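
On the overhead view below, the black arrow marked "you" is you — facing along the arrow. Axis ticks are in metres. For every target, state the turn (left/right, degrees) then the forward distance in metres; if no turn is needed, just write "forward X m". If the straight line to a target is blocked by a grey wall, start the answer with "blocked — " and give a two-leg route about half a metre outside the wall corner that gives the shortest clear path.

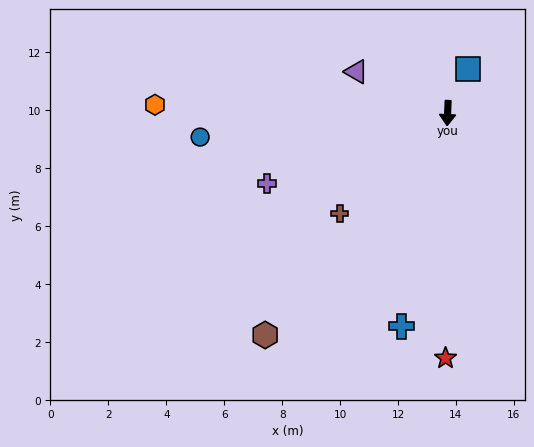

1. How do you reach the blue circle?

turn right 82°, forward 8.6 m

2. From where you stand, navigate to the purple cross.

turn right 66°, forward 6.7 m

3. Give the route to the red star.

forward 8.5 m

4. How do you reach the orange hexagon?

turn right 89°, forward 10.1 m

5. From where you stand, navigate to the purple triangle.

turn right 112°, forward 3.5 m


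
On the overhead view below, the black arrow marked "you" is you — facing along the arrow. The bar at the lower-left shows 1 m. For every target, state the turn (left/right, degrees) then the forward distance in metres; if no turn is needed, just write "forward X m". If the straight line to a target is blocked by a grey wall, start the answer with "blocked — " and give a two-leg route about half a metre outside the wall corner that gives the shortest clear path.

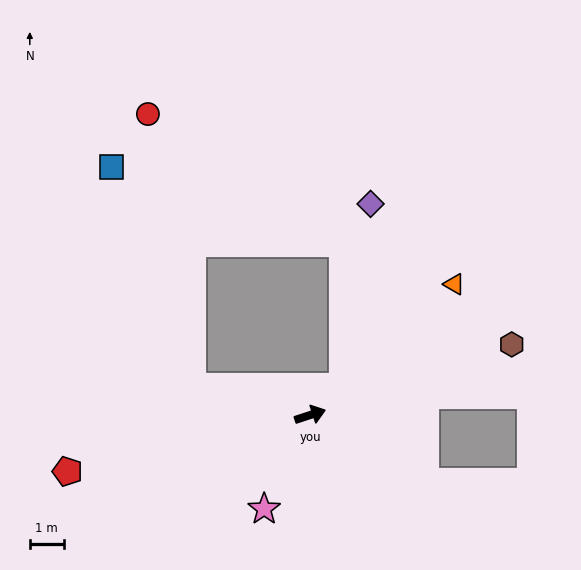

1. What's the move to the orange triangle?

turn left 24°, forward 5.7 m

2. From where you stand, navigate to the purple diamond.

blocked — turn left 23°, forward 1.3 m, then turn left 40°, forward 5.5 m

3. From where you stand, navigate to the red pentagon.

turn left 175°, forward 7.3 m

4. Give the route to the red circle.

blocked — turn left 148°, forward 3.6 m, then turn right 67°, forward 8.1 m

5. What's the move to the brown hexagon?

forward 6.3 m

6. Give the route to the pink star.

turn right 134°, forward 3.1 m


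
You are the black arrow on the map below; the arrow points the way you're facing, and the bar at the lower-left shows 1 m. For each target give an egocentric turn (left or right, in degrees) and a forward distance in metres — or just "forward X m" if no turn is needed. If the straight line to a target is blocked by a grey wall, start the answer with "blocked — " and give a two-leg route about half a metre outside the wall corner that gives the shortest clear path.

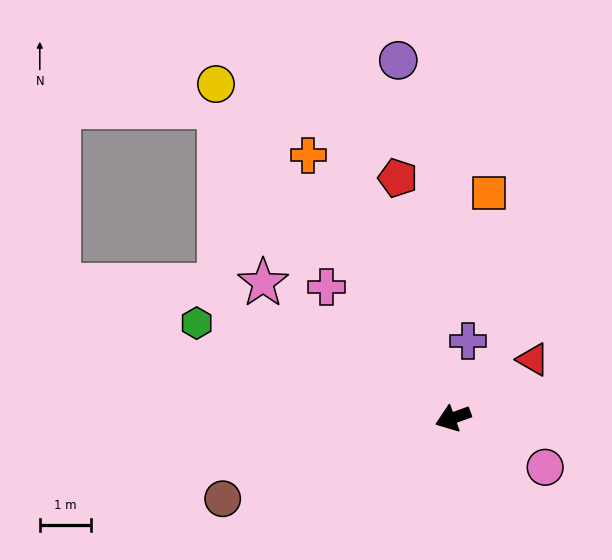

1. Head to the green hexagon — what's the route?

turn right 40°, forward 5.4 m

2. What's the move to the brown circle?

forward 4.8 m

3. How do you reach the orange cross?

turn right 81°, forward 5.9 m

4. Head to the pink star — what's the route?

turn right 55°, forward 4.6 m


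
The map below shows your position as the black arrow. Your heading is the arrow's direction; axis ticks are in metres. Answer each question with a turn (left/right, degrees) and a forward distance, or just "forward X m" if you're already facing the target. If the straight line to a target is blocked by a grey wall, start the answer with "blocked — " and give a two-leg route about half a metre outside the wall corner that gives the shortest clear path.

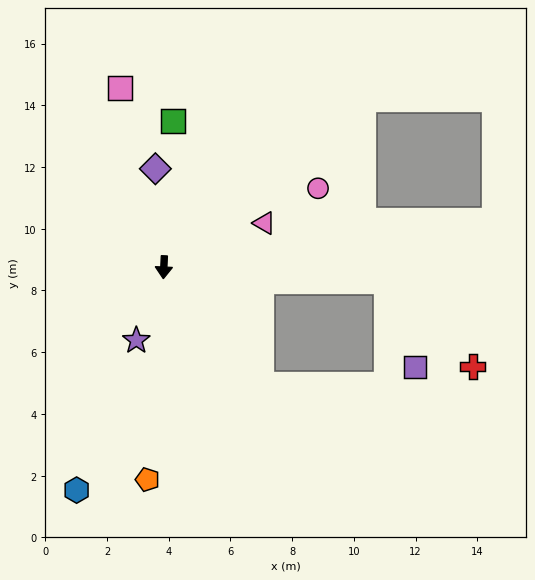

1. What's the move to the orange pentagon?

forward 6.9 m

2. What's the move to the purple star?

turn right 18°, forward 2.5 m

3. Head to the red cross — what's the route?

blocked — turn left 89°, forward 7.2 m, then turn right 41°, forward 3.9 m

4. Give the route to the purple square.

blocked — turn left 89°, forward 7.2 m, then turn right 68°, forward 3.0 m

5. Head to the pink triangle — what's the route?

turn left 116°, forward 3.6 m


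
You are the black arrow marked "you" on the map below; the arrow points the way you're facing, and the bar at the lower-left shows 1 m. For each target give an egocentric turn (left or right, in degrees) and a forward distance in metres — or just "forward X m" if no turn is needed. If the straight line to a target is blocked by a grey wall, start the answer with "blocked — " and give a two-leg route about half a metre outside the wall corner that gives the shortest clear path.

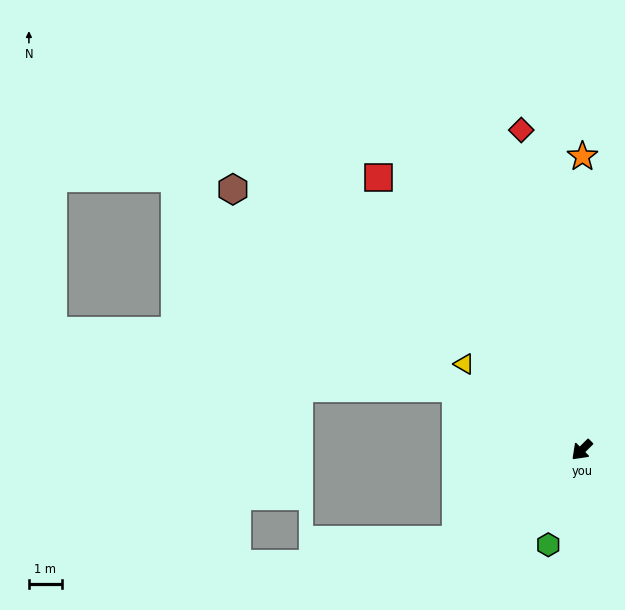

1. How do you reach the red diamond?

turn right 124°, forward 9.9 m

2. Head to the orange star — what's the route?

turn right 135°, forward 9.0 m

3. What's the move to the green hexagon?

turn left 26°, forward 3.1 m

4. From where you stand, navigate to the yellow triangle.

turn right 81°, forward 4.4 m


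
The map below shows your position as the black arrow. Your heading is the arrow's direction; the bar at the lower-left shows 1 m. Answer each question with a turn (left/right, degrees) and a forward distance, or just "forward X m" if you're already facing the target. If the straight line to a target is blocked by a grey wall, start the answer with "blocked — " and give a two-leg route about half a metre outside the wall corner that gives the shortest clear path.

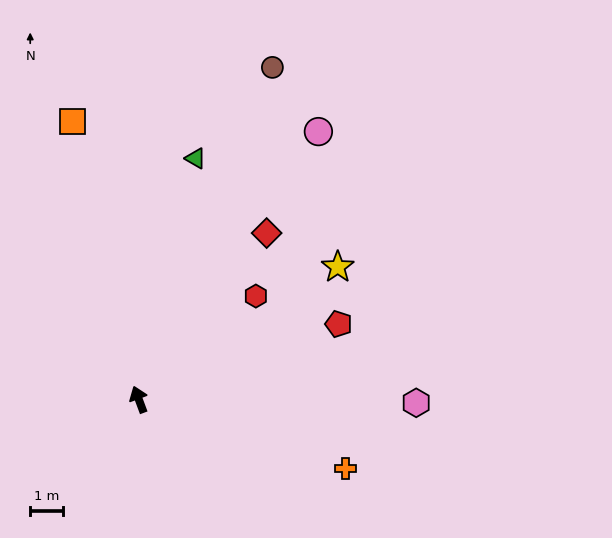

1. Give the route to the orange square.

turn right 7°, forward 8.7 m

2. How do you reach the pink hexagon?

turn right 111°, forward 8.4 m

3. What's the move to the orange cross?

turn right 129°, forward 6.6 m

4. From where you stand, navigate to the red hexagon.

turn right 69°, forward 4.7 m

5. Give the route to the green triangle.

turn right 34°, forward 7.5 m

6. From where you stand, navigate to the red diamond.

turn right 58°, forward 6.4 m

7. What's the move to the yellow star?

turn right 77°, forward 7.3 m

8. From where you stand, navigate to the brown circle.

turn right 42°, forward 10.9 m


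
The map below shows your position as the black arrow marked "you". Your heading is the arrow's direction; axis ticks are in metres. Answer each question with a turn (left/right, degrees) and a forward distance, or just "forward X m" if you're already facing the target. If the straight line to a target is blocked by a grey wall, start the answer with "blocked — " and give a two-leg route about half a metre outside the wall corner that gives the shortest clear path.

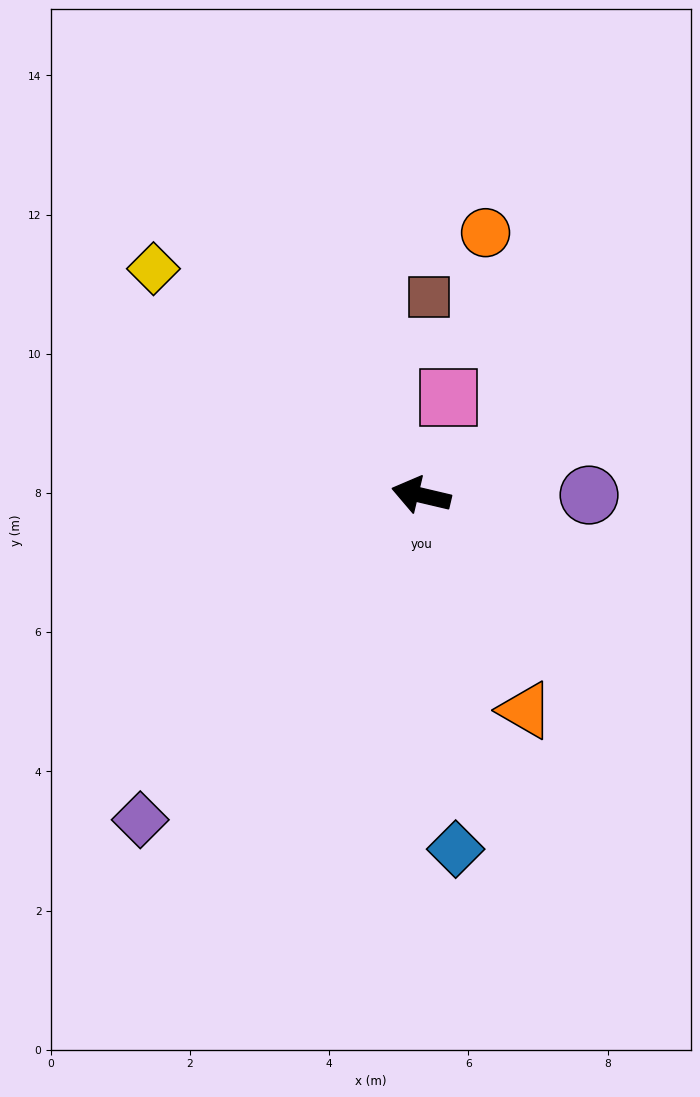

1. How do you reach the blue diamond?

turn left 109°, forward 5.1 m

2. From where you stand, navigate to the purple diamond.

turn left 62°, forward 6.2 m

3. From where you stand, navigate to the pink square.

turn right 93°, forward 1.5 m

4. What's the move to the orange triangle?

turn left 129°, forward 3.4 m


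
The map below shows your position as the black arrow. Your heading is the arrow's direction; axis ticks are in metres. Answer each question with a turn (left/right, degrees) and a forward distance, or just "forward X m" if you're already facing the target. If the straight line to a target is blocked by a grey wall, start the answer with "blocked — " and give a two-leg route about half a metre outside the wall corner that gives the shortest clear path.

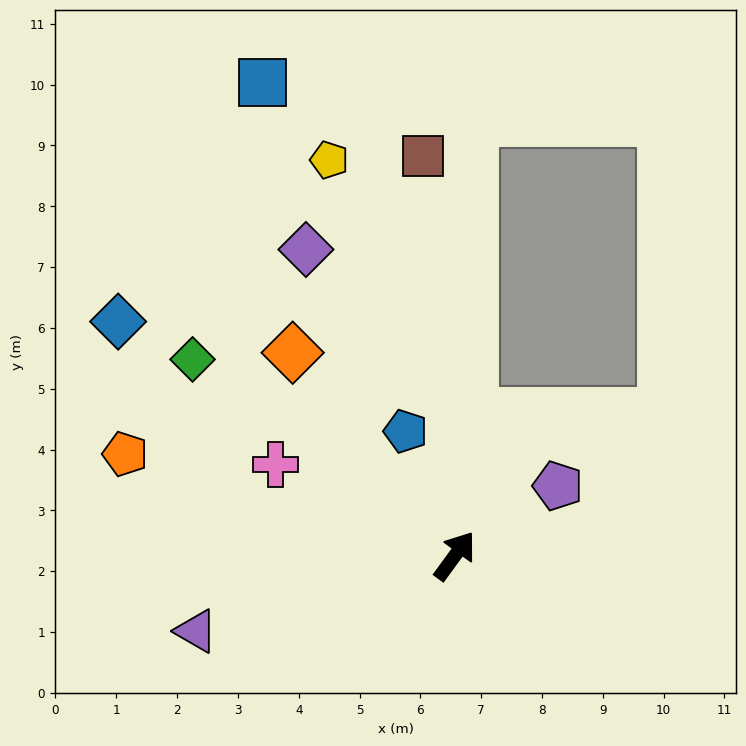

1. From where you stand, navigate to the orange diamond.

turn left 75°, forward 4.3 m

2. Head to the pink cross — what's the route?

turn left 99°, forward 3.3 m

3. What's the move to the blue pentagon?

turn left 58°, forward 2.2 m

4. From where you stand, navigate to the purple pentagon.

turn right 20°, forward 2.0 m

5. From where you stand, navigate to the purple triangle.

turn left 142°, forward 4.4 m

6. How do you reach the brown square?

turn left 41°, forward 6.6 m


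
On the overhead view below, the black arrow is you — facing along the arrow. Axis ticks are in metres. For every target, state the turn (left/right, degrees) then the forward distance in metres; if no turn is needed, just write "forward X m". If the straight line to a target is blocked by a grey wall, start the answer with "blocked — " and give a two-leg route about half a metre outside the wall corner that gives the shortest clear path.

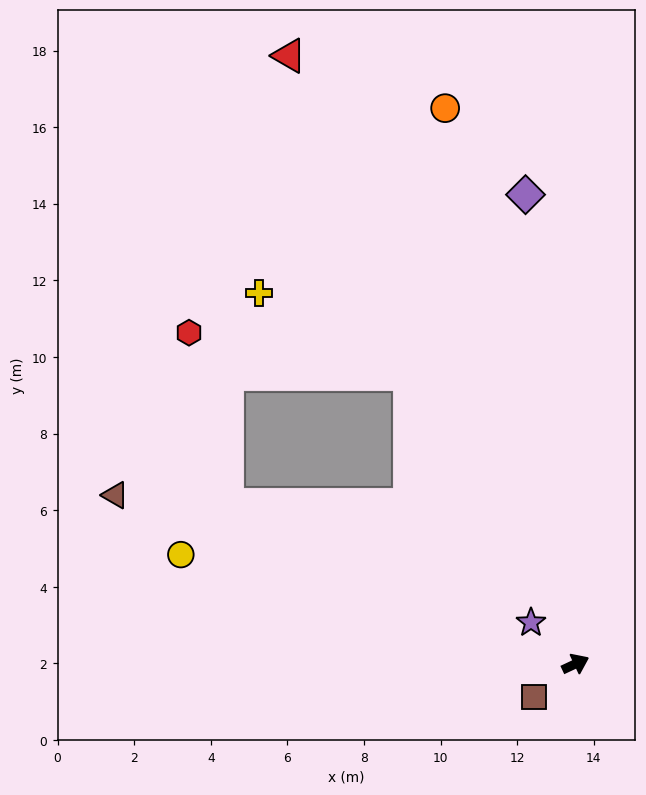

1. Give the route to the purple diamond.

turn left 71°, forward 12.3 m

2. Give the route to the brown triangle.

turn left 135°, forward 12.8 m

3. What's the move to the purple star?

turn left 112°, forward 1.6 m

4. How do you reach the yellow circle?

turn left 139°, forward 10.7 m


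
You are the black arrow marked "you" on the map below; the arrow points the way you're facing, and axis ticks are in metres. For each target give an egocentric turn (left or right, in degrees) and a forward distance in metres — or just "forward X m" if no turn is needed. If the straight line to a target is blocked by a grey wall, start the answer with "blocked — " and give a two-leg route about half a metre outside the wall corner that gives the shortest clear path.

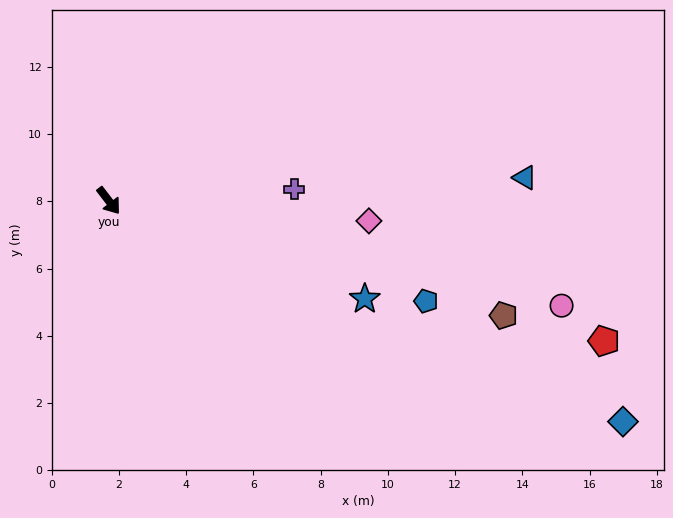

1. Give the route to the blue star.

turn left 32°, forward 8.2 m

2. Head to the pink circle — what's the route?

turn left 39°, forward 13.8 m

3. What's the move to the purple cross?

turn left 56°, forward 5.5 m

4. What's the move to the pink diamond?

turn left 48°, forward 7.8 m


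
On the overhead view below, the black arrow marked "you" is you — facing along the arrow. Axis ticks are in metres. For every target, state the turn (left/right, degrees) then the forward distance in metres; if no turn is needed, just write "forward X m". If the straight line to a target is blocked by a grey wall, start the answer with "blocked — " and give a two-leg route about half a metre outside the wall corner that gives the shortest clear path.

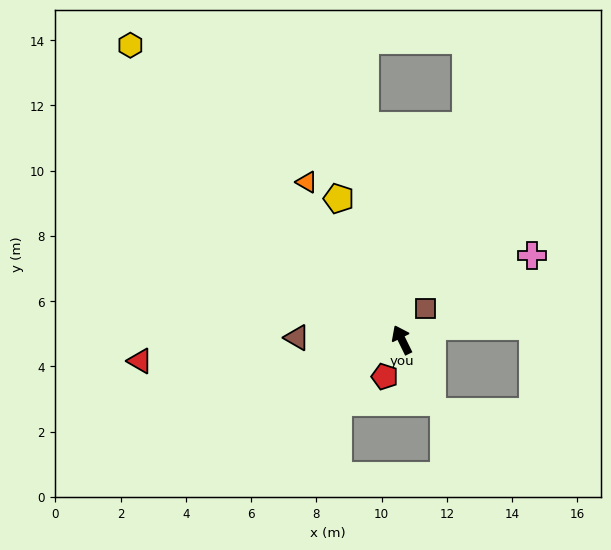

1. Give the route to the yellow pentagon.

turn right 2°, forward 4.7 m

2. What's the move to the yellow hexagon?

turn left 16°, forward 12.3 m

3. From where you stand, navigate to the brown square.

turn right 63°, forward 1.2 m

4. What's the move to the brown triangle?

turn left 63°, forward 3.2 m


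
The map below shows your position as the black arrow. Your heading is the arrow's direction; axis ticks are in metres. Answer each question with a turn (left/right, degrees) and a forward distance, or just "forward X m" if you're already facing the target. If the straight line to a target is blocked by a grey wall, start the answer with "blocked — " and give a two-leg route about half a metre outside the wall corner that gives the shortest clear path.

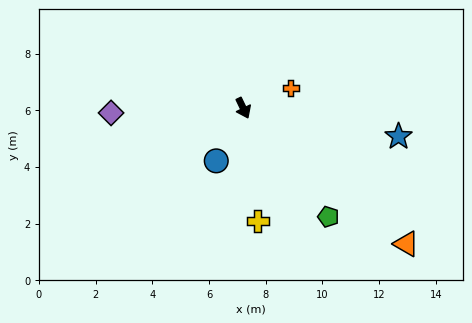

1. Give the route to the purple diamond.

turn right 114°, forward 4.7 m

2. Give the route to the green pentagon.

turn left 12°, forward 4.9 m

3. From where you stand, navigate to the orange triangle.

turn left 25°, forward 7.5 m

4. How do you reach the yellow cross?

turn right 18°, forward 4.0 m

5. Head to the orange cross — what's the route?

turn left 87°, forward 1.8 m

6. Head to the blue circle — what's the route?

turn right 53°, forward 2.1 m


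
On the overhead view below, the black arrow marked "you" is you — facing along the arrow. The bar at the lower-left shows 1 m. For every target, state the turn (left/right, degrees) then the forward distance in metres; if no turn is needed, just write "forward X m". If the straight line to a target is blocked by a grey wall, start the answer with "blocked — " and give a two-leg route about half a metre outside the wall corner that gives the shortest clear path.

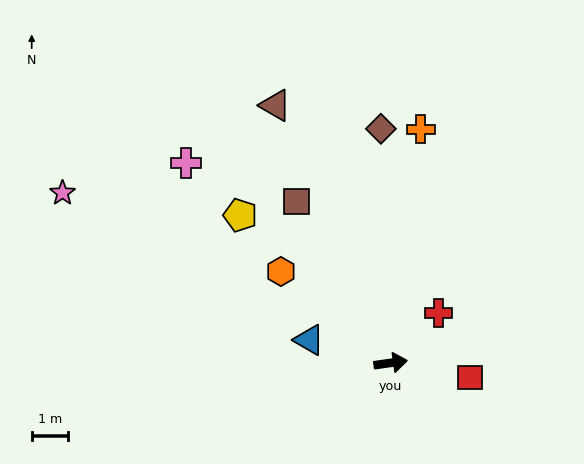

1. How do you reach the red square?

turn right 18°, forward 2.2 m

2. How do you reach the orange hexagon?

turn left 132°, forward 4.0 m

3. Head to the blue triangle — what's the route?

turn left 156°, forward 2.4 m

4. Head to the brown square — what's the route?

turn left 112°, forward 5.2 m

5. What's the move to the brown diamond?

turn left 84°, forward 6.5 m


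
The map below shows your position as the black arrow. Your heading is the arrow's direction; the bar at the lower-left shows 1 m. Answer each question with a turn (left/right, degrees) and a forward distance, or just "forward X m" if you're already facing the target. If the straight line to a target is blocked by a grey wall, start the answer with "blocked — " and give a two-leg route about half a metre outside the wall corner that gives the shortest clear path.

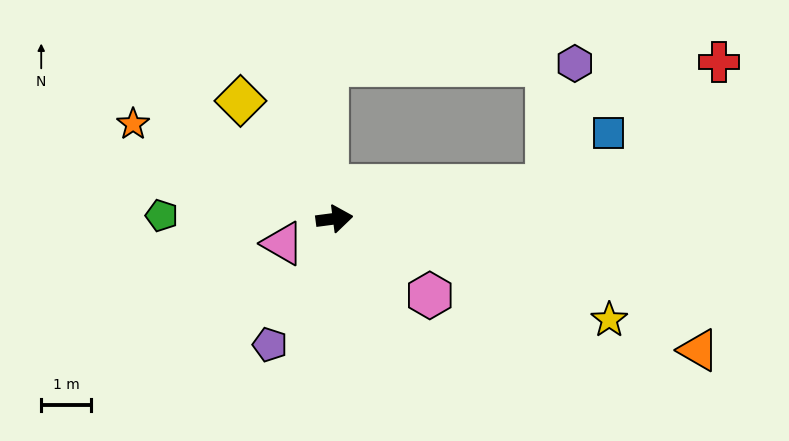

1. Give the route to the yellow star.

turn right 28°, forward 5.8 m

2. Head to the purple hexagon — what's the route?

blocked — forward 4.3 m, then turn left 70°, forward 2.5 m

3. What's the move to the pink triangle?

turn right 162°, forward 1.1 m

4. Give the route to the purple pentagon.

turn right 125°, forward 2.8 m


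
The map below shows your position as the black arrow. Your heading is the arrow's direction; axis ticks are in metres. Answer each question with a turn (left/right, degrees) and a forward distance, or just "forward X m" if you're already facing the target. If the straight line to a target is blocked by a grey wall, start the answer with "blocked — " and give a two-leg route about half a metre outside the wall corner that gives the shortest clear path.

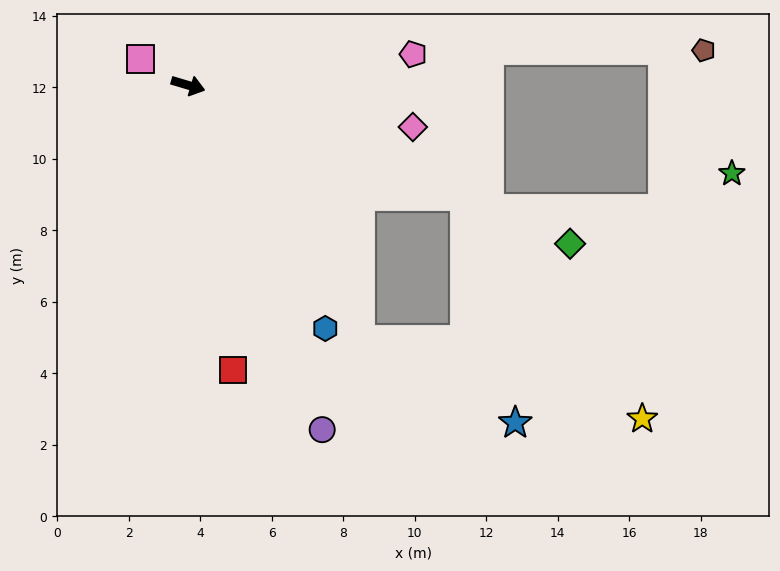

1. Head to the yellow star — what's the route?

blocked — turn right 5°, forward 8.3 m, then turn right 30°, forward 8.0 m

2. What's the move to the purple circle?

turn right 52°, forward 10.3 m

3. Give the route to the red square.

turn right 64°, forward 8.1 m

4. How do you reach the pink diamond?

turn left 6°, forward 6.4 m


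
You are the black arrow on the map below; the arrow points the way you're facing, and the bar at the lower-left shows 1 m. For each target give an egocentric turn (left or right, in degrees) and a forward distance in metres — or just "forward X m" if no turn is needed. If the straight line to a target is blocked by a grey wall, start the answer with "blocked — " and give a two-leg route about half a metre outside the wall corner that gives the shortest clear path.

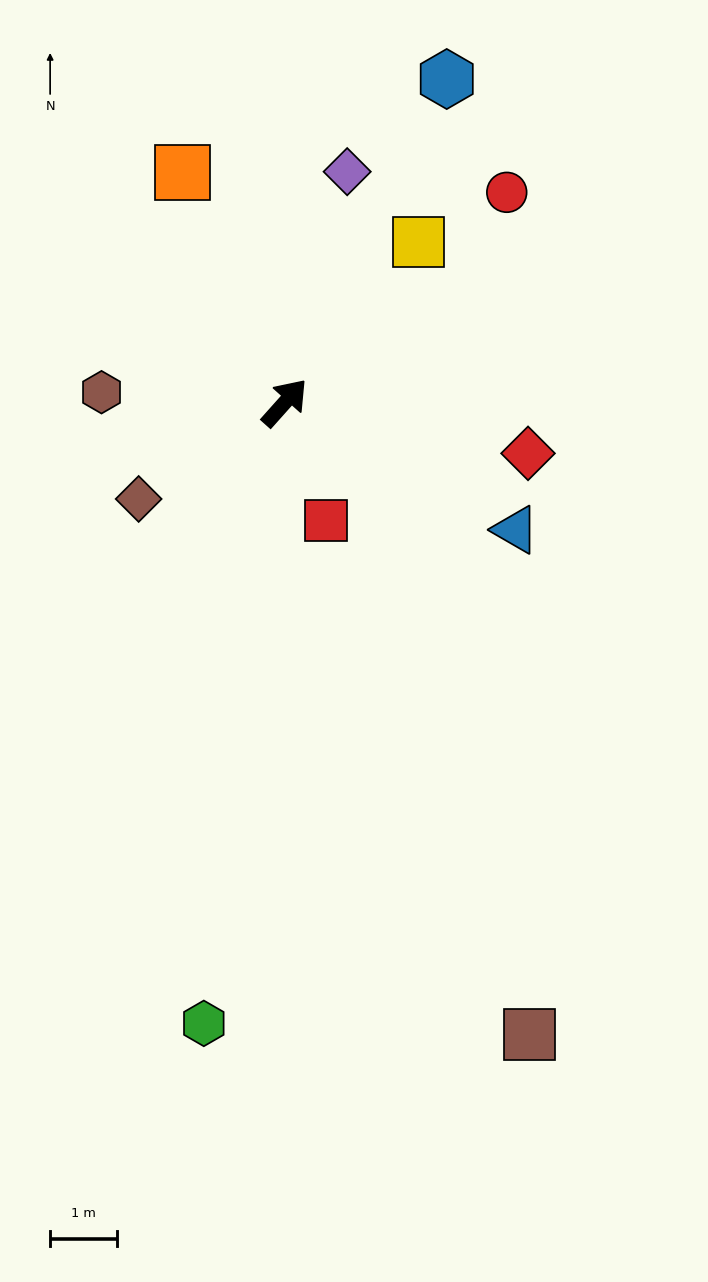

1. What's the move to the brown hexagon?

turn left 129°, forward 2.8 m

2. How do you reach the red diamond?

turn right 60°, forward 3.7 m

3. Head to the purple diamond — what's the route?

turn left 27°, forward 3.6 m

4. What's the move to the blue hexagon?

turn left 15°, forward 5.5 m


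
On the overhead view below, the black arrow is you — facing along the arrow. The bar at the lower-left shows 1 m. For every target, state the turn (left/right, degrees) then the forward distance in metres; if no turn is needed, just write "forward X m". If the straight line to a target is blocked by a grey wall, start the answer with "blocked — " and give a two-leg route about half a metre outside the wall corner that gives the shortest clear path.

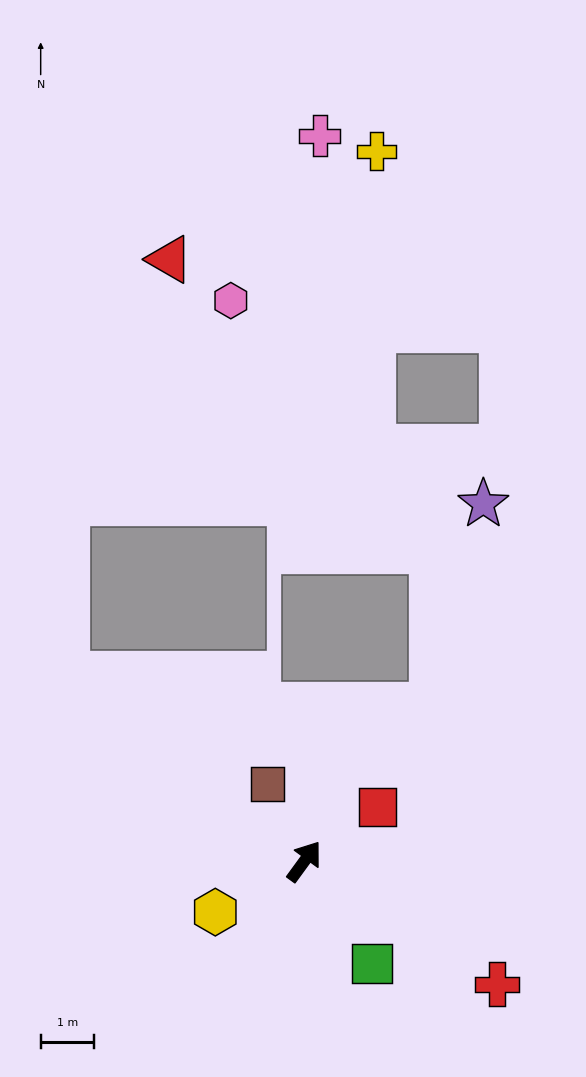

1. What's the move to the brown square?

turn left 62°, forward 1.6 m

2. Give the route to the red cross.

turn right 86°, forward 4.3 m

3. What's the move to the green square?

turn right 110°, forward 2.3 m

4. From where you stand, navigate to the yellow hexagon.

turn left 156°, forward 1.9 m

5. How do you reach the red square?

turn right 17°, forward 1.7 m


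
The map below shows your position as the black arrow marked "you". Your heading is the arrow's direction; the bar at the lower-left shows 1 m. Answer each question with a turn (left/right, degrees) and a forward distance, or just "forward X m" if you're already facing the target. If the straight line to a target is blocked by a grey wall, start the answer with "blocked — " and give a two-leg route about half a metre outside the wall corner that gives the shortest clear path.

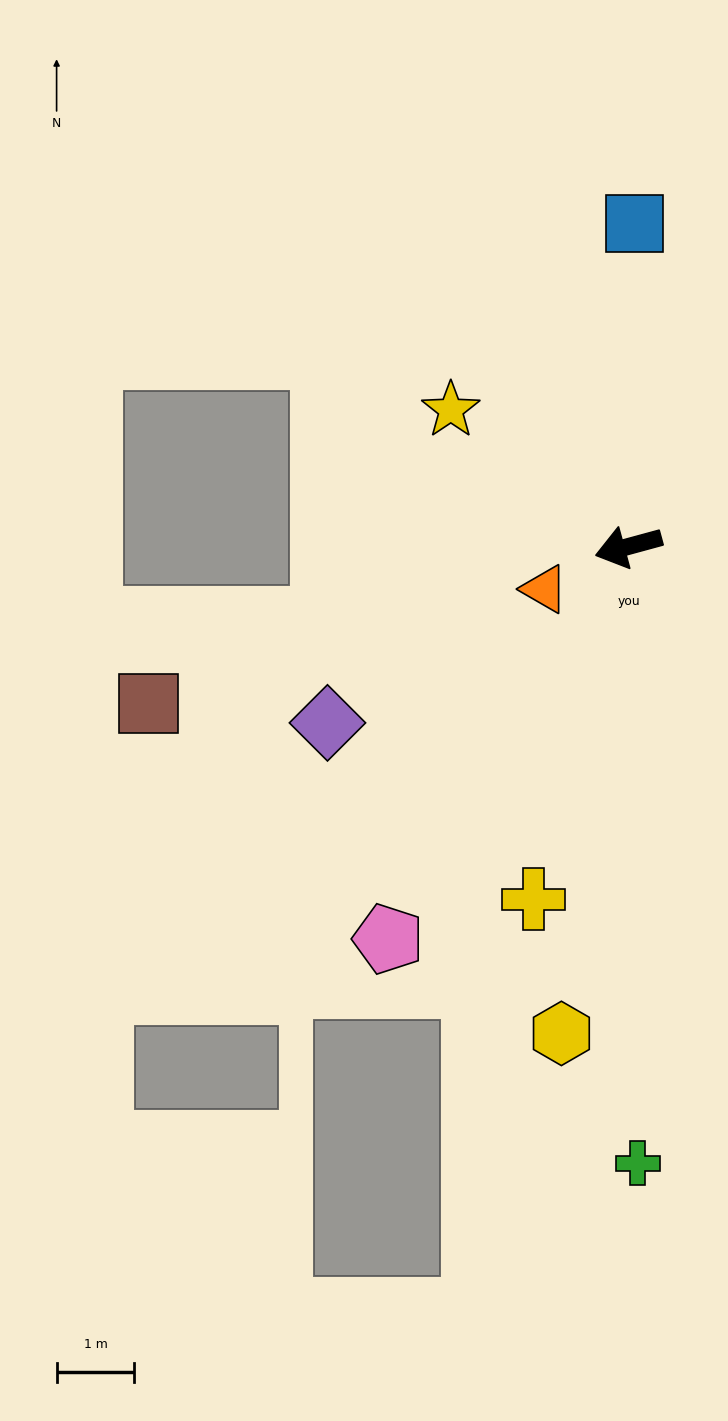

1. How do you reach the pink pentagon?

turn left 43°, forward 5.9 m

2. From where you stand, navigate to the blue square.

turn right 106°, forward 4.2 m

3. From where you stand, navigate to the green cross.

turn left 76°, forward 7.9 m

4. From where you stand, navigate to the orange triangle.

turn left 12°, forward 1.2 m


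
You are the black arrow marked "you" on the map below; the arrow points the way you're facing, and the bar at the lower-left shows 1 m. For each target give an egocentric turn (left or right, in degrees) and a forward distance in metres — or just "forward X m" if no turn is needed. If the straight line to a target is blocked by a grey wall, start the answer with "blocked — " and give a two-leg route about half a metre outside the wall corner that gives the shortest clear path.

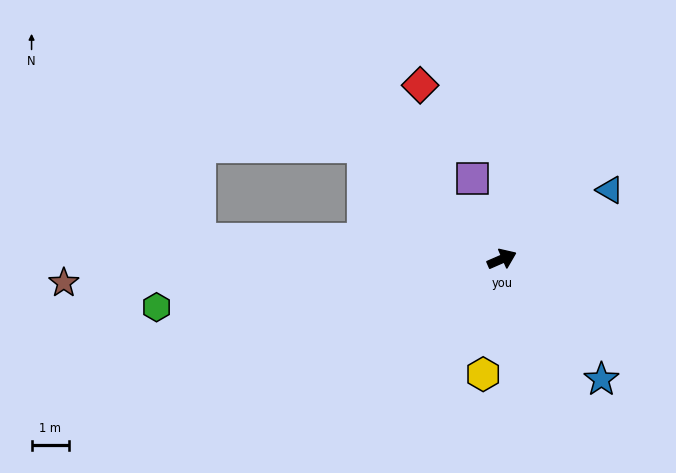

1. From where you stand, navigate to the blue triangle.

turn left 9°, forward 3.4 m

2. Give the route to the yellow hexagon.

turn right 123°, forward 3.1 m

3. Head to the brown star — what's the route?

turn left 160°, forward 11.8 m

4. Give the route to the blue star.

turn right 74°, forward 4.2 m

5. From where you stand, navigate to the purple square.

turn left 87°, forward 2.3 m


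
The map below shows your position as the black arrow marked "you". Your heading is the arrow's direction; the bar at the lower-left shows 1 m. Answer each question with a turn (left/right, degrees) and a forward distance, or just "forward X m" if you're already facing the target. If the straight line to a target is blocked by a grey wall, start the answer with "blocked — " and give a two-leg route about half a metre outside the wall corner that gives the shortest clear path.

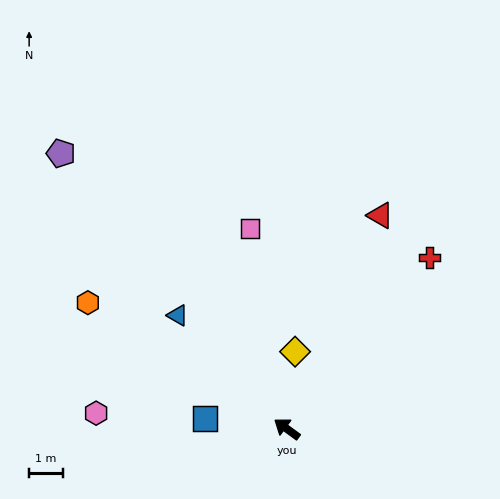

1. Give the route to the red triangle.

turn right 77°, forward 6.9 m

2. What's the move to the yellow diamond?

turn right 60°, forward 2.3 m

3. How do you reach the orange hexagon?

turn left 4°, forward 7.0 m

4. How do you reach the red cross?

turn right 94°, forward 6.6 m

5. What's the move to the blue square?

turn left 29°, forward 2.4 m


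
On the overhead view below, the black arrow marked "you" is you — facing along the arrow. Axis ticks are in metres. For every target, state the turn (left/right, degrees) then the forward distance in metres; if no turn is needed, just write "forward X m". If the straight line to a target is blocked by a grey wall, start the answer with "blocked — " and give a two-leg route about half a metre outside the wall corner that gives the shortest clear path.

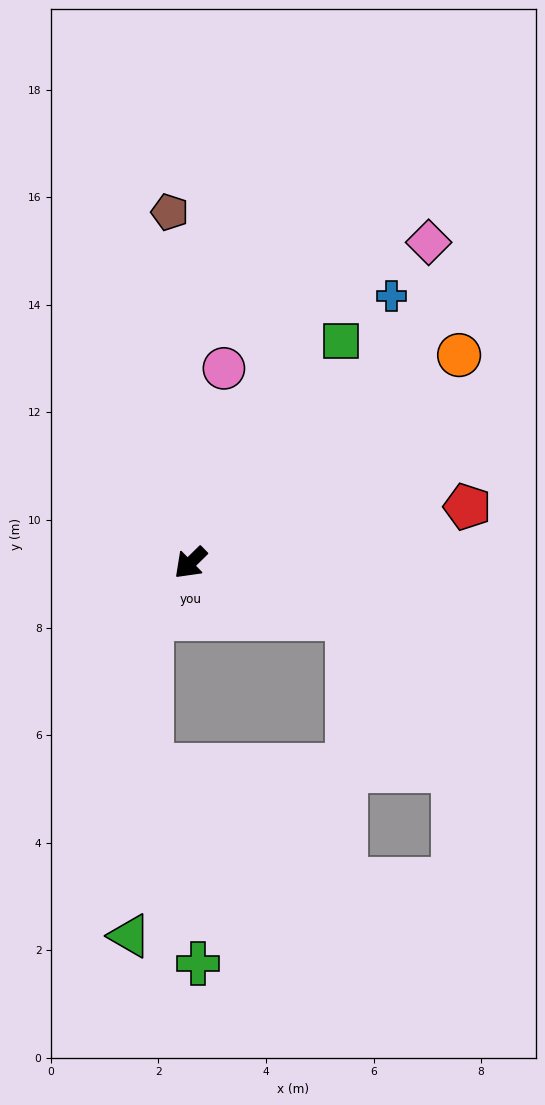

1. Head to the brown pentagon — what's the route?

turn right 131°, forward 6.5 m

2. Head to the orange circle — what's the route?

turn left 173°, forward 6.3 m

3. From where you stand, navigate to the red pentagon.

turn left 147°, forward 5.3 m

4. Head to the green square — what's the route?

turn right 169°, forward 5.0 m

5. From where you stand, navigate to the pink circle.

turn right 144°, forward 3.7 m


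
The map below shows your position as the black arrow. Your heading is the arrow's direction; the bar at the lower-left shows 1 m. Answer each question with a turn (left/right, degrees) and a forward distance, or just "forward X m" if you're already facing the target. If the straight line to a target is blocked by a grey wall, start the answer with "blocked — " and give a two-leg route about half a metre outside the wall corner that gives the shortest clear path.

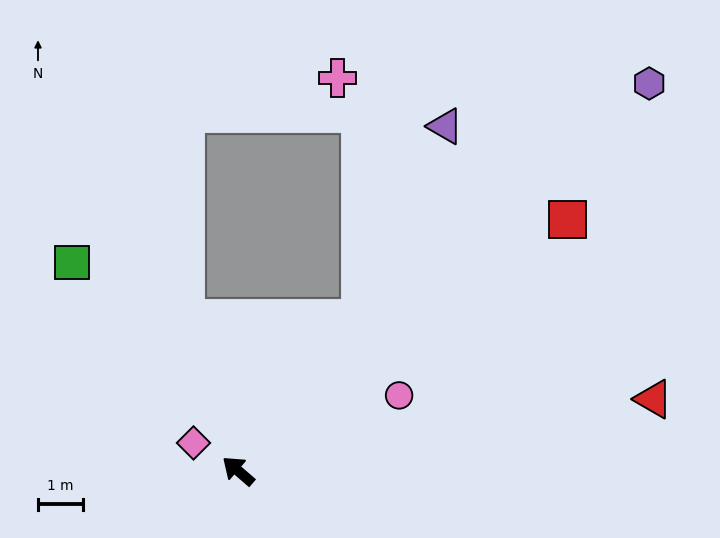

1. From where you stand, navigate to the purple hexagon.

turn right 96°, forward 12.6 m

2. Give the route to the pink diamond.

turn left 9°, forward 1.2 m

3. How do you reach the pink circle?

turn right 114°, forward 4.0 m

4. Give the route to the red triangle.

turn right 129°, forward 9.4 m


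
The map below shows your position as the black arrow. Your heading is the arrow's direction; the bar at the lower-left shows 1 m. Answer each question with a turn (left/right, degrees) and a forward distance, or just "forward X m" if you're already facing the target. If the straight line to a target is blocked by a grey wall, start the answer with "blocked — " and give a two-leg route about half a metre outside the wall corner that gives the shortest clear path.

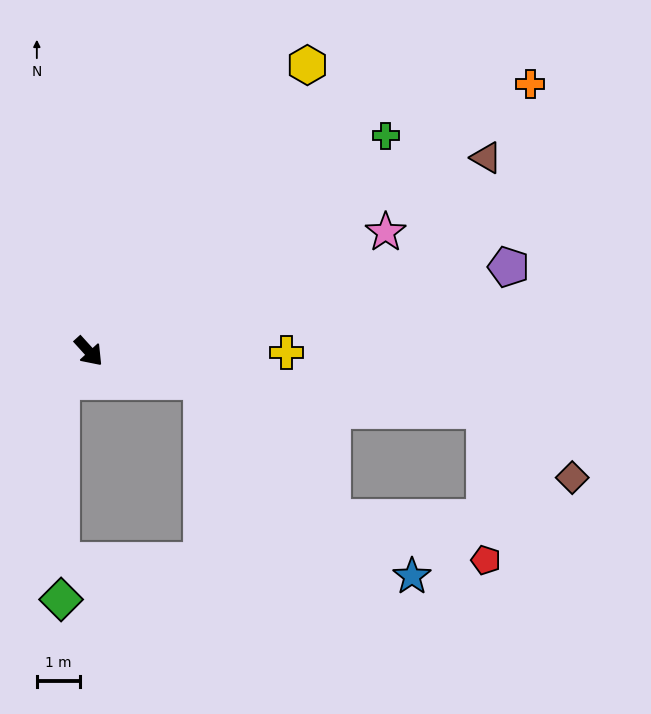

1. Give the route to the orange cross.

turn left 79°, forward 12.0 m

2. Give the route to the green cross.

turn left 84°, forward 8.5 m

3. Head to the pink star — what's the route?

turn left 70°, forward 7.4 m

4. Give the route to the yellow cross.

turn left 47°, forward 4.6 m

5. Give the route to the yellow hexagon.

turn left 100°, forward 8.4 m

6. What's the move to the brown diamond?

blocked — turn left 39°, forward 9.3 m, then turn right 29°, forward 2.6 m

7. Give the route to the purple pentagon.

turn left 59°, forward 10.0 m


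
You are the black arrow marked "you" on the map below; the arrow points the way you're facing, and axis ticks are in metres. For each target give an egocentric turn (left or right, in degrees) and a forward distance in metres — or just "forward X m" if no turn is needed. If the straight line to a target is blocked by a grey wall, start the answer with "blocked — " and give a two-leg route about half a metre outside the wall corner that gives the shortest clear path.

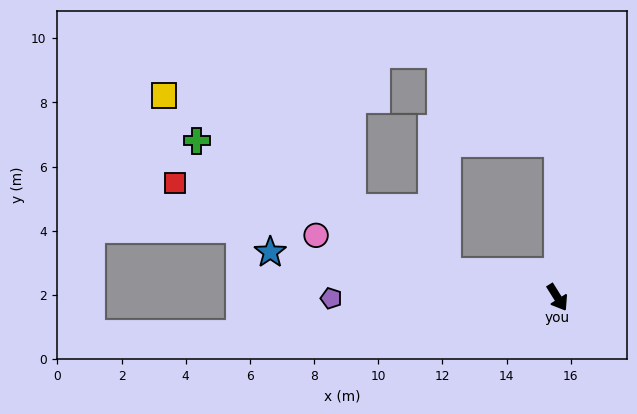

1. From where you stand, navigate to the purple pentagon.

turn right 122°, forward 7.0 m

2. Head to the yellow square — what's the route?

blocked — turn right 136°, forward 3.5 m, then turn right 18°, forward 10.4 m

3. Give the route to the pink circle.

turn right 136°, forward 7.8 m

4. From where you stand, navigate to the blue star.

turn right 131°, forward 9.1 m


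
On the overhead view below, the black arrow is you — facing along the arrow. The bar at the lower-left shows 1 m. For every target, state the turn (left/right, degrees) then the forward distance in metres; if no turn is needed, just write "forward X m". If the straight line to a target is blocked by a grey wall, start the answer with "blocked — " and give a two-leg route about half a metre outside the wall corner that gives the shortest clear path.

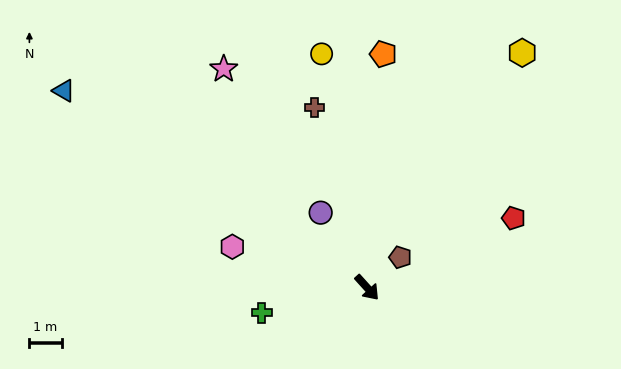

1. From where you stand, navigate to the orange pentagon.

turn left 134°, forward 7.3 m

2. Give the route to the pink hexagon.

turn right 149°, forward 4.4 m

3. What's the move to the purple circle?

turn left 170°, forward 2.7 m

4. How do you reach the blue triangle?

turn right 165°, forward 11.2 m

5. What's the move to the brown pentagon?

turn left 90°, forward 1.4 m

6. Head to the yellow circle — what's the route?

turn left 149°, forward 7.4 m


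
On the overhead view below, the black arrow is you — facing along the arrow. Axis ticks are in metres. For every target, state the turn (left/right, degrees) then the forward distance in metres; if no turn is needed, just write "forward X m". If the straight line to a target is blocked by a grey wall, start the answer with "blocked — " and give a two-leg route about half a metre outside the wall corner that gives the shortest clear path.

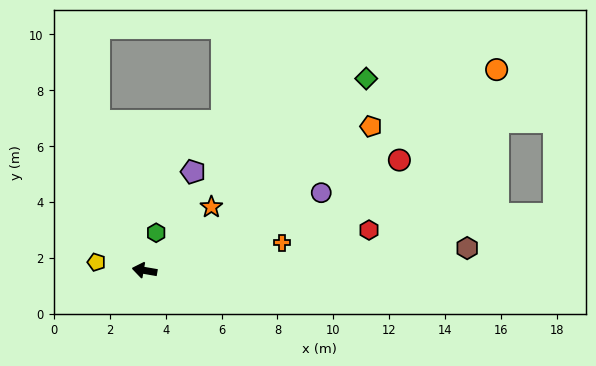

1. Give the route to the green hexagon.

turn right 97°, forward 1.4 m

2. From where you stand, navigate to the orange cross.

turn right 159°, forward 5.0 m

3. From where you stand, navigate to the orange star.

turn right 127°, forward 3.3 m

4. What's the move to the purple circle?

turn right 146°, forward 6.9 m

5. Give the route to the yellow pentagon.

forward 1.7 m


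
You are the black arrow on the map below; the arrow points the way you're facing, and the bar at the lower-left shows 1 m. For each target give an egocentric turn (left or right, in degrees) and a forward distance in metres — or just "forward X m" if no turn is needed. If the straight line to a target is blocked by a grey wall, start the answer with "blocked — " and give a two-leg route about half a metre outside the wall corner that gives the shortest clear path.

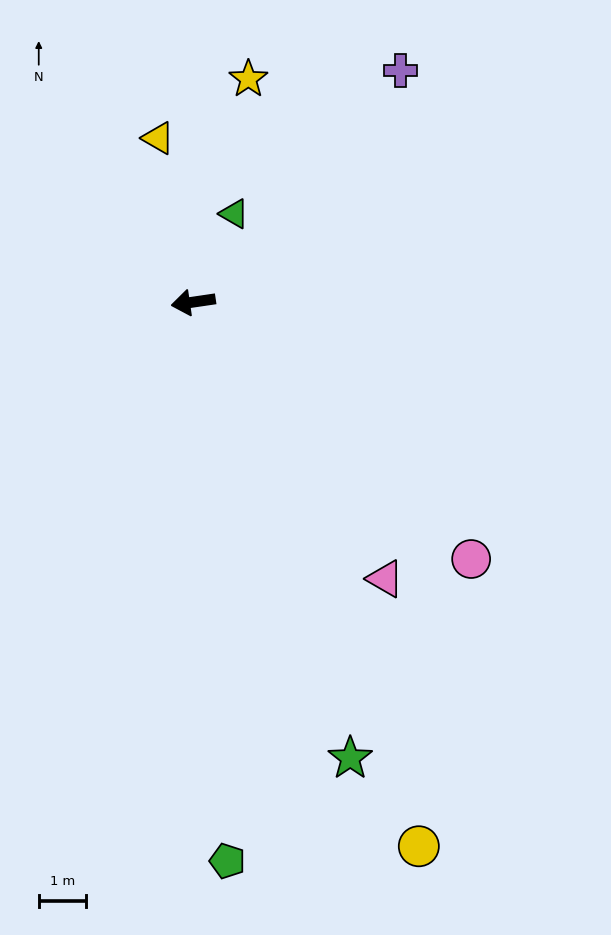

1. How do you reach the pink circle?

turn left 129°, forward 8.0 m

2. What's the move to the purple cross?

turn right 140°, forward 6.6 m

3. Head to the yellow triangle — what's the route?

turn right 86°, forward 3.6 m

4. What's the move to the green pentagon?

turn left 85°, forward 11.9 m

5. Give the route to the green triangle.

turn right 123°, forward 2.1 m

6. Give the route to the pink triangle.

turn left 116°, forward 7.1 m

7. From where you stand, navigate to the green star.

turn left 101°, forward 10.2 m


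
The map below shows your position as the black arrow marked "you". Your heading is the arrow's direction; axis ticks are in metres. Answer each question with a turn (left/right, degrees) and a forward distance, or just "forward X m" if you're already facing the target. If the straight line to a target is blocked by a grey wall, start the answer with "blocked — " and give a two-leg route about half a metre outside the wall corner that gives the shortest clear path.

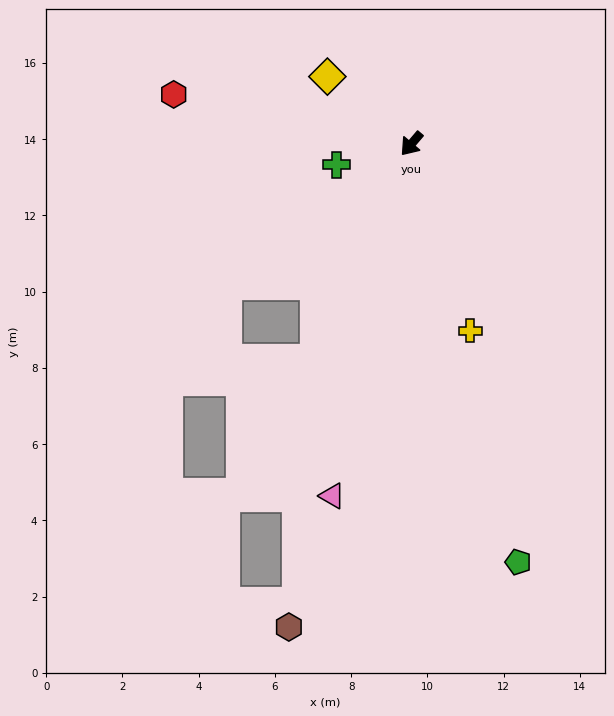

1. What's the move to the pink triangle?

turn left 28°, forward 9.5 m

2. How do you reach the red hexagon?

turn right 61°, forward 6.4 m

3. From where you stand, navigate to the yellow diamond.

turn right 88°, forward 2.8 m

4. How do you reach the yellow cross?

turn left 58°, forward 5.1 m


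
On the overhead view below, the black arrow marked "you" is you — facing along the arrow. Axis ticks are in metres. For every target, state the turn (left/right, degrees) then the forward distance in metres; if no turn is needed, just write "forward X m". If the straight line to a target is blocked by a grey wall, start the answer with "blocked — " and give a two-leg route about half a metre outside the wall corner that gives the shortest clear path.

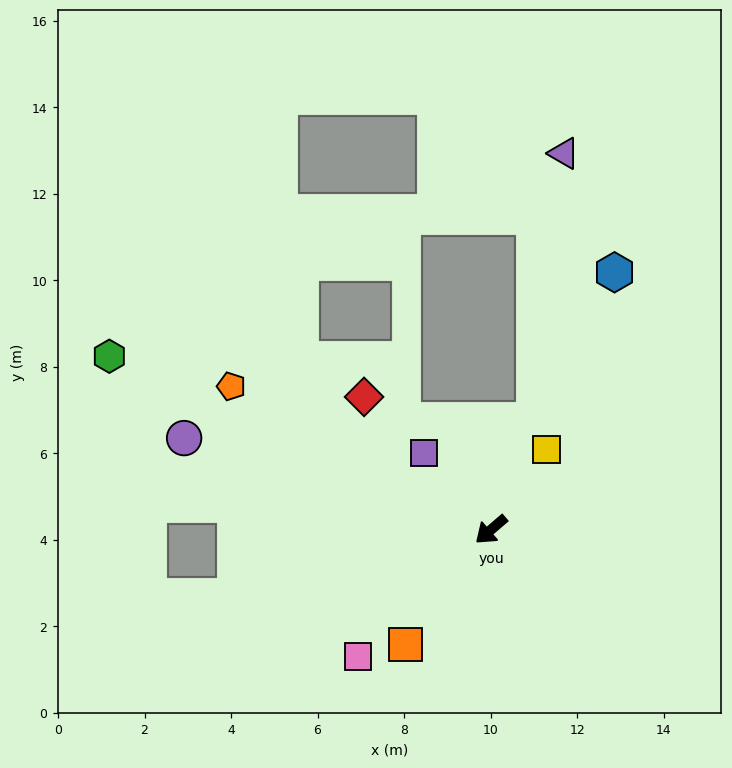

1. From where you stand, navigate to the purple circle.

turn right 57°, forward 7.4 m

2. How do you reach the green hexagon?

turn right 65°, forward 9.7 m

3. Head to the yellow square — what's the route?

turn right 165°, forward 2.2 m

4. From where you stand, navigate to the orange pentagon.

turn right 70°, forward 6.9 m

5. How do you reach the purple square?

turn right 90°, forward 2.4 m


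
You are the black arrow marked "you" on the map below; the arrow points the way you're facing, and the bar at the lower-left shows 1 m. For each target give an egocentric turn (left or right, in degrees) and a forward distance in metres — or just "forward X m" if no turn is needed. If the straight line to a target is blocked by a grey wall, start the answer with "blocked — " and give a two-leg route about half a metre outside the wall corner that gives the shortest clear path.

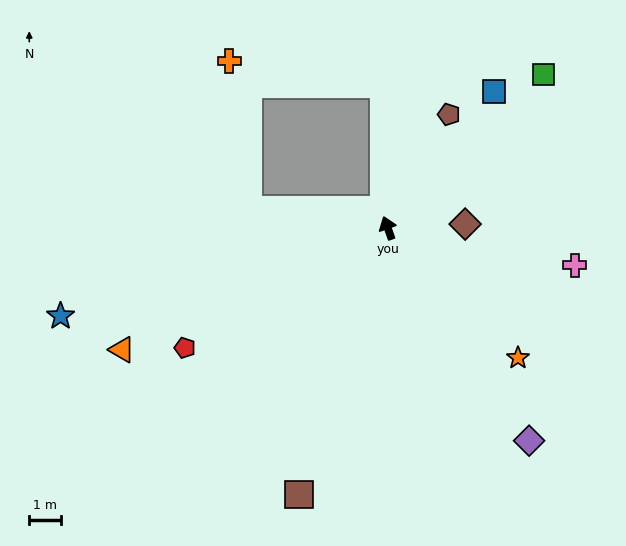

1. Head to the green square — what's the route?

turn right 65°, forward 6.8 m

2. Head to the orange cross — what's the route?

blocked — turn left 63°, forward 4.4 m, then turn right 75°, forward 4.7 m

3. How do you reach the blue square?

turn right 58°, forward 5.4 m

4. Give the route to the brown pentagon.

turn right 48°, forward 4.0 m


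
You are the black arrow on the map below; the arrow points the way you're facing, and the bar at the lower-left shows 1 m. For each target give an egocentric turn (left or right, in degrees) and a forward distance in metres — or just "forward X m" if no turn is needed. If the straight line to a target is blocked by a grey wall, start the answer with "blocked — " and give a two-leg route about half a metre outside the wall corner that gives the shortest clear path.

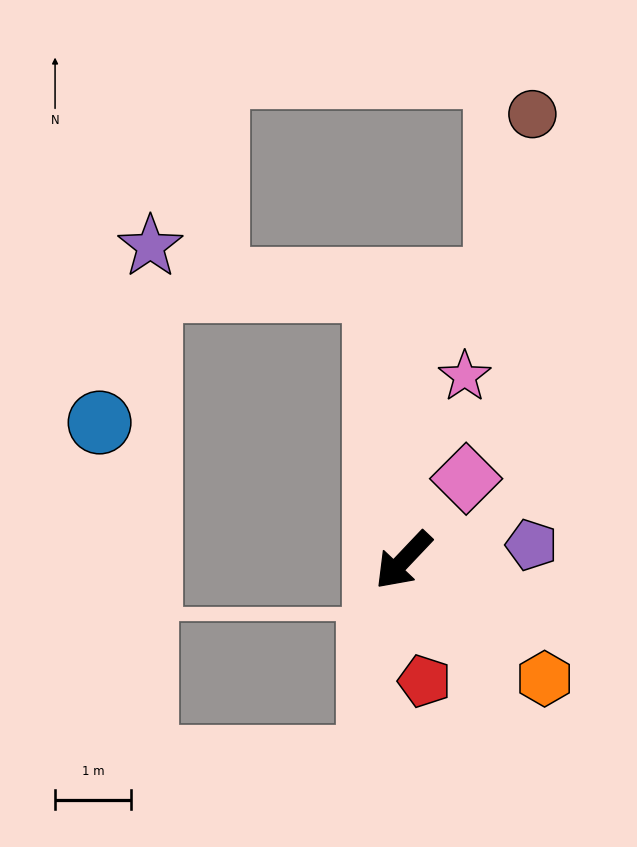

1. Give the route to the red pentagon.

turn left 53°, forward 1.6 m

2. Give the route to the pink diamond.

turn right 174°, forward 1.3 m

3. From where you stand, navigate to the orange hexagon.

turn left 93°, forward 2.4 m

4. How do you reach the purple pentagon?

turn left 140°, forward 1.7 m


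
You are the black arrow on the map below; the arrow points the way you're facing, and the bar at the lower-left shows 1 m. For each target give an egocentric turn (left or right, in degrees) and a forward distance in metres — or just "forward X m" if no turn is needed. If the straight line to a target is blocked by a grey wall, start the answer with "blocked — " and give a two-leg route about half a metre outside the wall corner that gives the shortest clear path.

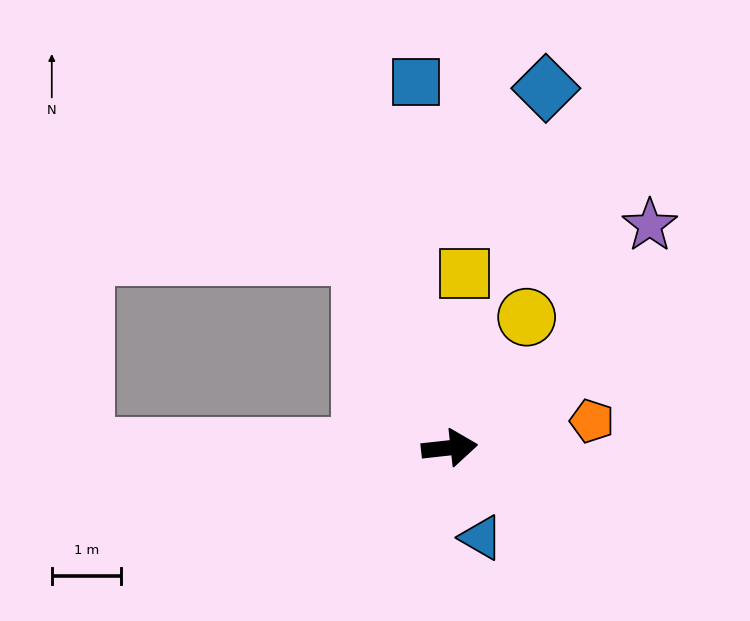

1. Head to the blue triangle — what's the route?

turn right 77°, forward 1.4 m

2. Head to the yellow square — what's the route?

turn left 79°, forward 2.5 m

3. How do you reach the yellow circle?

turn left 53°, forward 2.2 m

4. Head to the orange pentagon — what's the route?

turn left 4°, forward 2.1 m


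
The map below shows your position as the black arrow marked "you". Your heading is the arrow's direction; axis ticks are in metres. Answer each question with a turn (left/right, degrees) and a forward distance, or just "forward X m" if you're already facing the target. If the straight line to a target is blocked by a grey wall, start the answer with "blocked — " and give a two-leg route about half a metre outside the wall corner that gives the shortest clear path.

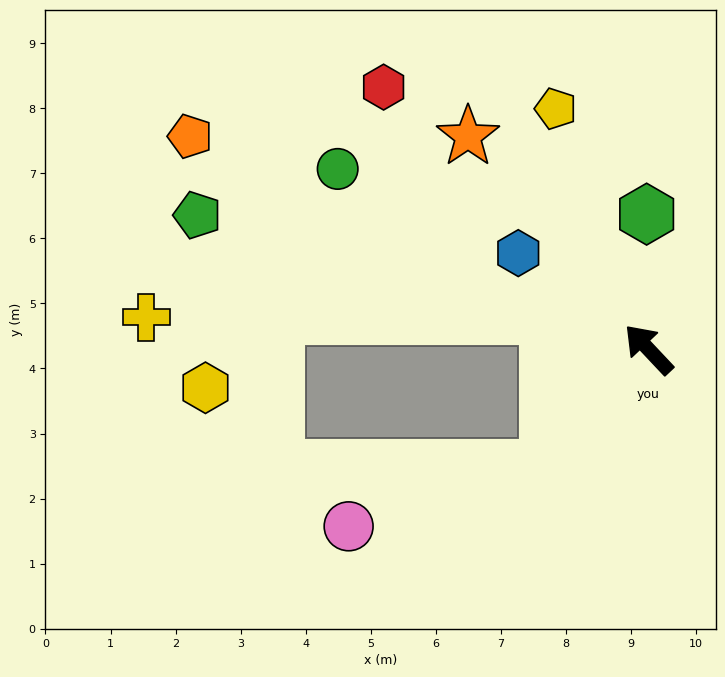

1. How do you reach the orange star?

turn right 3°, forward 4.3 m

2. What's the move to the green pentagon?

turn left 30°, forward 7.2 m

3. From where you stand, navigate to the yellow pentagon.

turn right 22°, forward 4.0 m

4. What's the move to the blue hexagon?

turn left 10°, forward 2.5 m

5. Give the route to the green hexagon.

turn right 42°, forward 2.1 m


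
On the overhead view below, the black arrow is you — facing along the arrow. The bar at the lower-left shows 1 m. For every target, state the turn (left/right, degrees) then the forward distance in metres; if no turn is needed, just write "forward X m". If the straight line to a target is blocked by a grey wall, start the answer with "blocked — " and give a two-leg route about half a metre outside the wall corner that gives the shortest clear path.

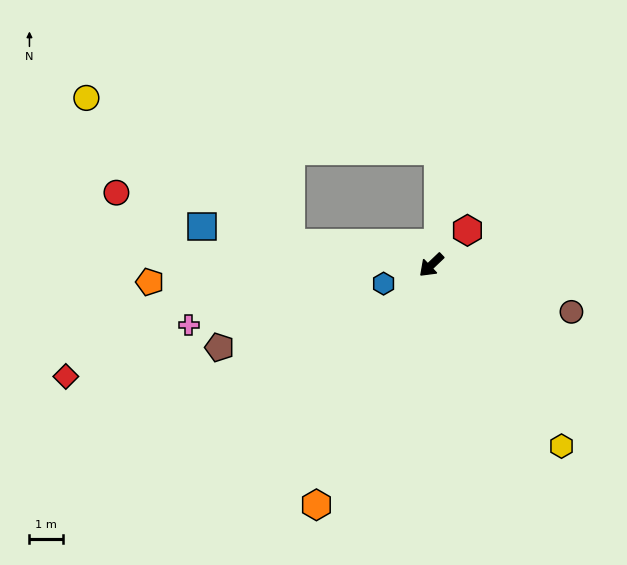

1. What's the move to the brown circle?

turn left 118°, forward 4.4 m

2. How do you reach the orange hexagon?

turn left 21°, forward 7.8 m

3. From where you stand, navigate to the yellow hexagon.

turn left 82°, forward 6.6 m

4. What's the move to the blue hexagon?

turn right 22°, forward 1.5 m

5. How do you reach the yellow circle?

blocked — turn right 52°, forward 4.2 m, then turn right 27°, forward 7.4 m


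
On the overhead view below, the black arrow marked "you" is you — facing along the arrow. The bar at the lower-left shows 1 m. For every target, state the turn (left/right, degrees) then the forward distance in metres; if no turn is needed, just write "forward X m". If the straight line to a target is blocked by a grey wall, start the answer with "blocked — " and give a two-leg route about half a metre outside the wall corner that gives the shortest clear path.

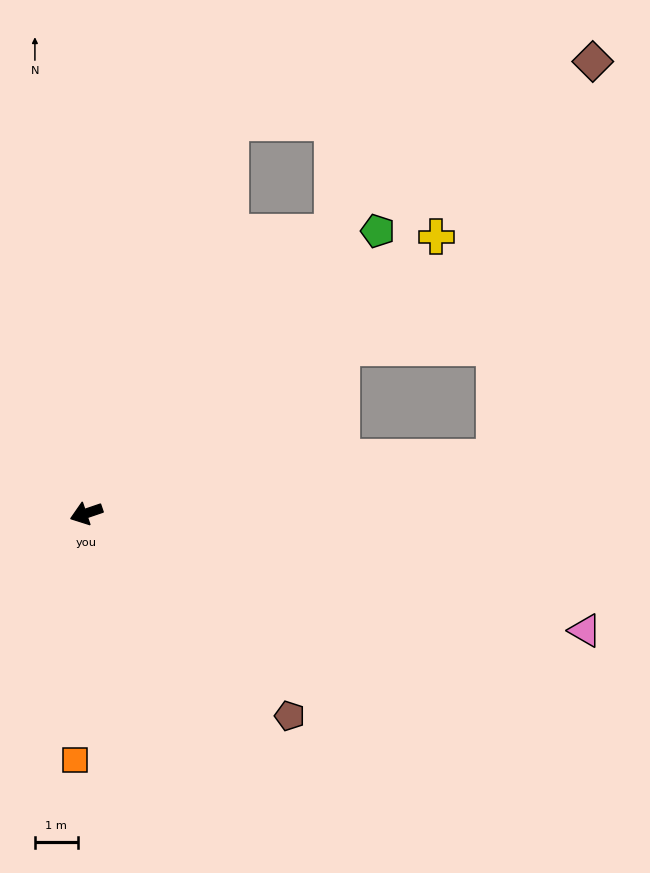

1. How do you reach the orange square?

turn left 69°, forward 5.8 m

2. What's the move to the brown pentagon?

turn left 116°, forward 6.7 m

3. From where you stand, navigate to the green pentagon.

turn right 155°, forward 9.4 m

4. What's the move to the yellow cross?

turn right 160°, forward 10.4 m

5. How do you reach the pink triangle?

turn left 148°, forward 11.9 m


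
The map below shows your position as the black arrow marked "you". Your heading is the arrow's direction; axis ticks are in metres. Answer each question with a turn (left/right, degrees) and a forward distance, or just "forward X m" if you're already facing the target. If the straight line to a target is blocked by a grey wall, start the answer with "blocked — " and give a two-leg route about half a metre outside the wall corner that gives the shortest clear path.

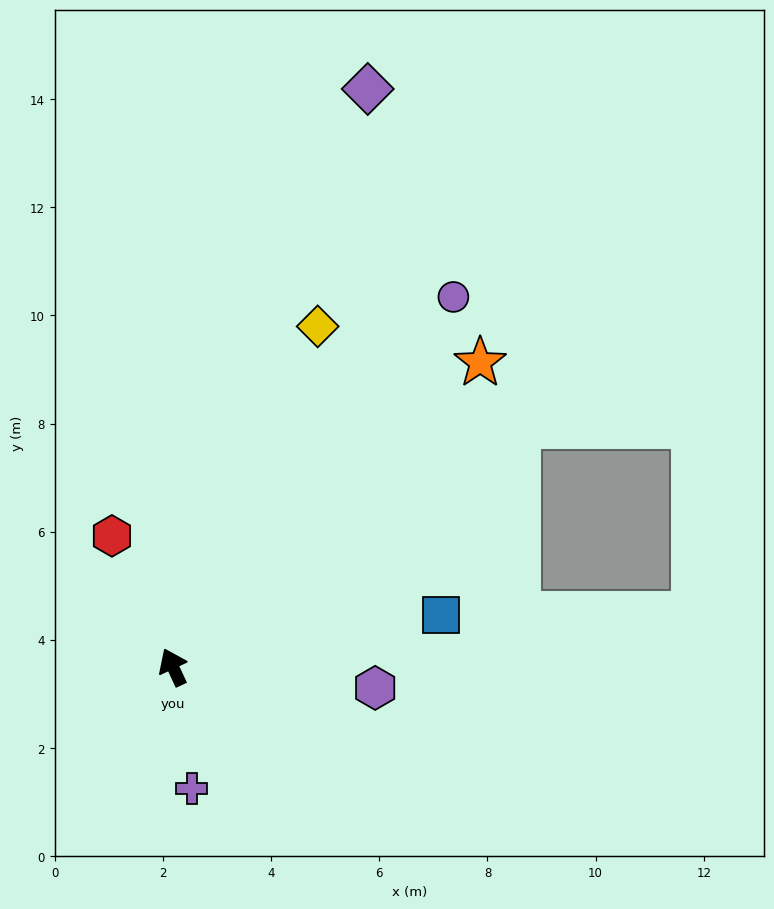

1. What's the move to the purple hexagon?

turn right 121°, forward 3.8 m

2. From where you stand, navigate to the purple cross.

turn left 164°, forward 2.3 m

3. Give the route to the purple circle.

turn right 62°, forward 8.6 m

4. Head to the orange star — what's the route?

turn right 70°, forward 8.0 m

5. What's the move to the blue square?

turn right 104°, forward 5.0 m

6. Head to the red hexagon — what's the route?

forward 2.7 m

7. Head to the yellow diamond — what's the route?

turn right 48°, forward 6.8 m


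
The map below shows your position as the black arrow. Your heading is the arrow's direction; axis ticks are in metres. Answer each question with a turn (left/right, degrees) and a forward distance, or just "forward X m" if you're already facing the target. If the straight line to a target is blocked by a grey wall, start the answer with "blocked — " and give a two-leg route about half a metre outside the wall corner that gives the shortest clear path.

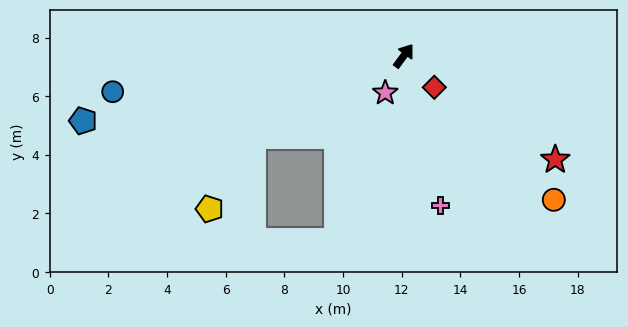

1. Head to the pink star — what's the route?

turn right 170°, forward 1.4 m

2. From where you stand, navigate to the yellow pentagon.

blocked — turn left 155°, forward 5.8 m, then turn left 30°, forward 2.9 m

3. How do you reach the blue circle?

turn left 133°, forward 10.0 m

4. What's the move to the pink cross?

turn right 130°, forward 5.3 m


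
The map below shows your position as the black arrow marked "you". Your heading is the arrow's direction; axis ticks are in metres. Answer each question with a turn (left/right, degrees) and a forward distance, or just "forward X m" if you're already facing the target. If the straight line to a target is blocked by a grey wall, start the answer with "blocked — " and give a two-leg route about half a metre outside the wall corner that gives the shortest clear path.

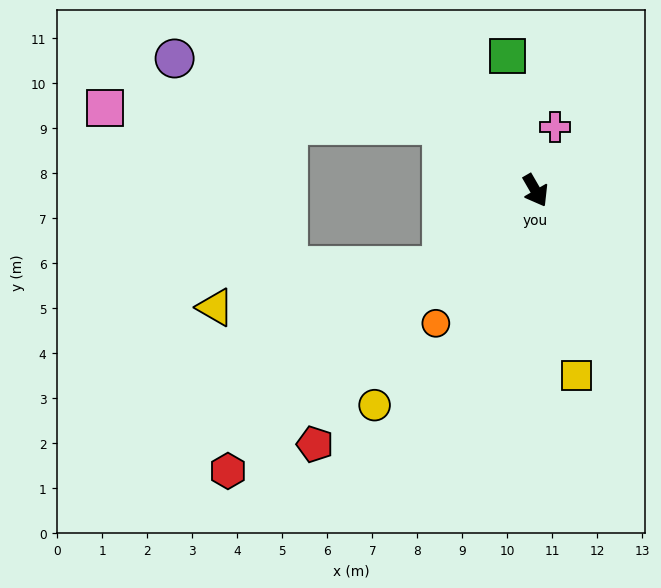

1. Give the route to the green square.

turn left 162°, forward 3.1 m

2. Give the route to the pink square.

blocked — turn right 155°, forward 2.6 m, then turn left 32°, forward 7.5 m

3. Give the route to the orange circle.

turn right 67°, forward 3.7 m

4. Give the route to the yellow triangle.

blocked — turn right 82°, forward 2.7 m, then turn right 28°, forward 5.1 m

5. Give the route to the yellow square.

turn right 18°, forward 4.2 m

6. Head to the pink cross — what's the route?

turn left 133°, forward 1.5 m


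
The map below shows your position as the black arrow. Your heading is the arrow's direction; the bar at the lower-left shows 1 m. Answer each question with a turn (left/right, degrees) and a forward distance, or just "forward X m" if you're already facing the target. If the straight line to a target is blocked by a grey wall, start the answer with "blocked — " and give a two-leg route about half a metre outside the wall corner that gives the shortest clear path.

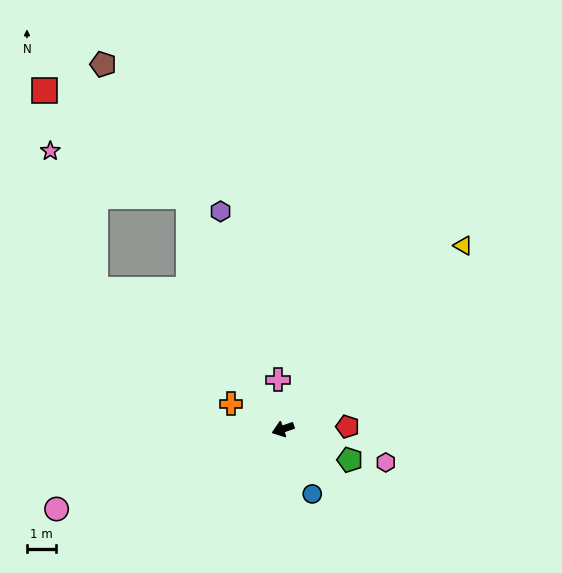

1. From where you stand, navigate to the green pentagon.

turn left 136°, forward 2.5 m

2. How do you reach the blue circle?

turn left 95°, forward 2.4 m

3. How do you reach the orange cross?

turn right 45°, forward 2.0 m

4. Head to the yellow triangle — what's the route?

turn right 154°, forward 8.8 m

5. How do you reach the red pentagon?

turn left 163°, forward 2.2 m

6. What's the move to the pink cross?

turn right 103°, forward 1.7 m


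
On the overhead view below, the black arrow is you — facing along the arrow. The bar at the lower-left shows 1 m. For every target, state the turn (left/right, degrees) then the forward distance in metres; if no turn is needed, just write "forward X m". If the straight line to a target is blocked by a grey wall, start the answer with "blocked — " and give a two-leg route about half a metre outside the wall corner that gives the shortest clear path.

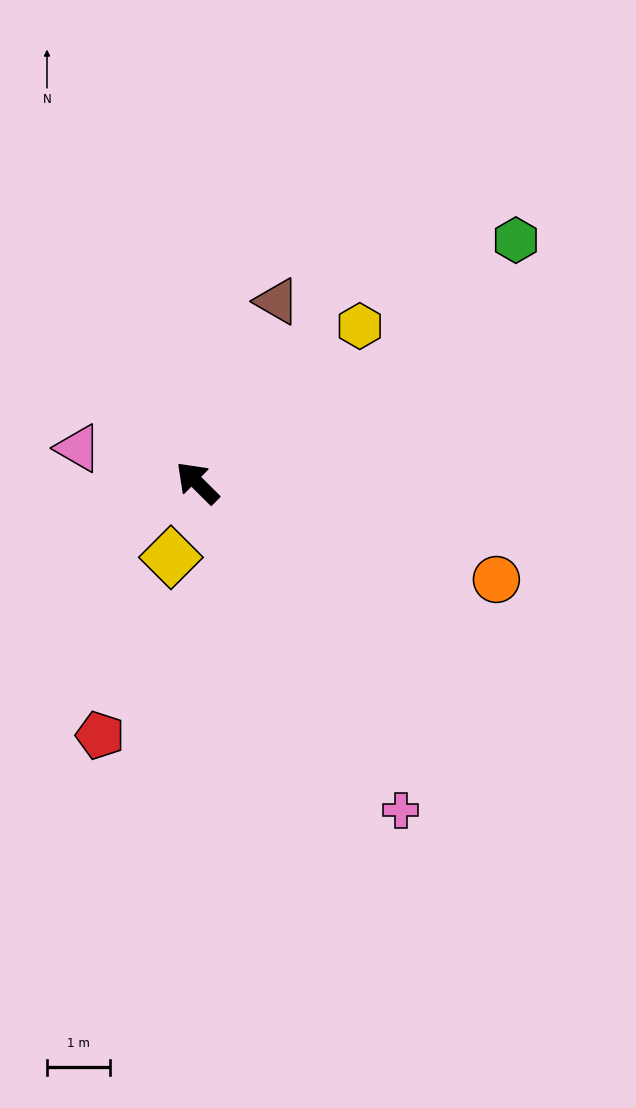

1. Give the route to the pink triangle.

turn left 29°, forward 2.0 m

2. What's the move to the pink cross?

turn left 167°, forward 6.2 m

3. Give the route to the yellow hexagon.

turn right 91°, forward 3.6 m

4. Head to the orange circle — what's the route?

turn right 153°, forward 5.0 m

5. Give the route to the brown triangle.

turn right 69°, forward 3.2 m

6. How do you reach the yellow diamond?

turn left 115°, forward 1.3 m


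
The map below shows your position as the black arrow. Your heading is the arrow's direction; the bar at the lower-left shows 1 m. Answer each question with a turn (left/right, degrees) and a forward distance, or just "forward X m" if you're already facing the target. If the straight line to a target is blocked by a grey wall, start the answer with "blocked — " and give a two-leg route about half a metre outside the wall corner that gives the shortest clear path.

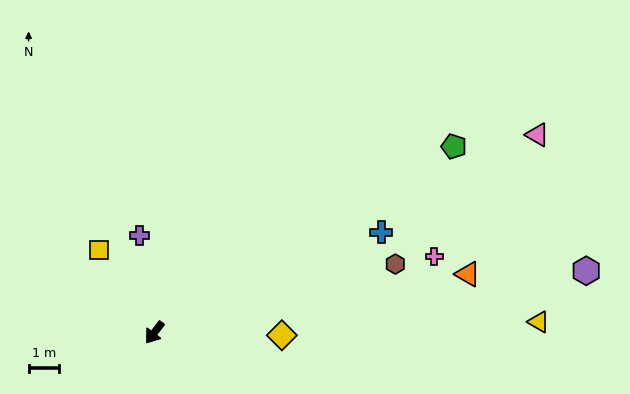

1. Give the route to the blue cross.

turn left 151°, forward 8.0 m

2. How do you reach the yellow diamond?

turn left 126°, forward 4.1 m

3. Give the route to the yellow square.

turn right 109°, forward 3.2 m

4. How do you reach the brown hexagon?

turn left 143°, forward 8.1 m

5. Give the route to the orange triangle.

turn left 138°, forward 10.3 m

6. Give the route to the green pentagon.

turn left 159°, forward 11.4 m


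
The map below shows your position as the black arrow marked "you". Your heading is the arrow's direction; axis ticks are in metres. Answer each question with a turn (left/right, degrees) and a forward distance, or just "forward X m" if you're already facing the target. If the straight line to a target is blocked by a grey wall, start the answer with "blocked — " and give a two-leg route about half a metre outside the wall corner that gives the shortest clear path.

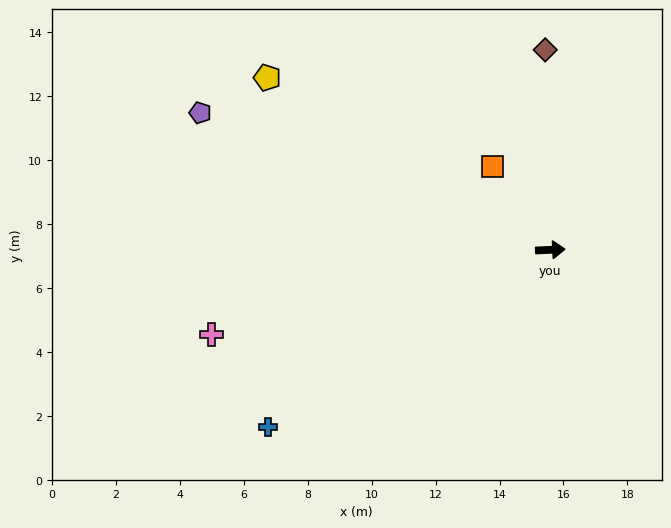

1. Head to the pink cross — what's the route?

turn right 169°, forward 10.9 m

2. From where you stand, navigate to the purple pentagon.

turn left 156°, forward 11.8 m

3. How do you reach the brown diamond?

turn left 89°, forward 6.3 m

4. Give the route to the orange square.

turn left 122°, forward 3.2 m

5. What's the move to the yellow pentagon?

turn left 146°, forward 10.4 m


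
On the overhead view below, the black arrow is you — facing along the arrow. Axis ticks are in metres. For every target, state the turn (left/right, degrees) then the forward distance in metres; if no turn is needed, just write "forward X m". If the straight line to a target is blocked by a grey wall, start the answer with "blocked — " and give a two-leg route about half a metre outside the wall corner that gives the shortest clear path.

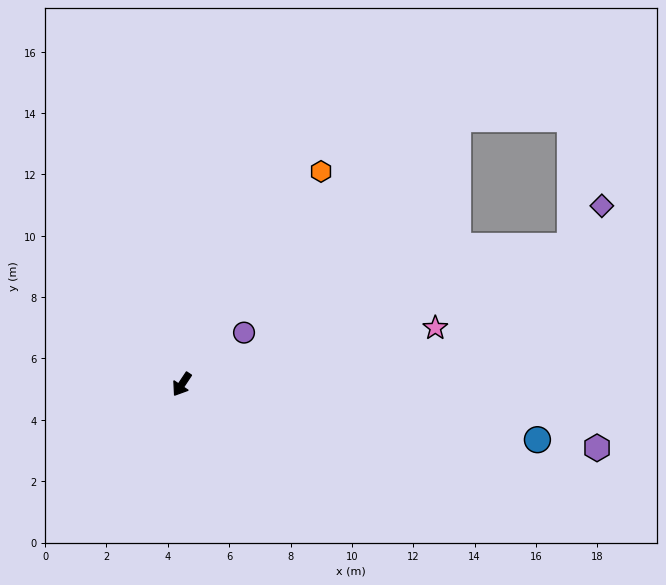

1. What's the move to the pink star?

turn left 136°, forward 8.5 m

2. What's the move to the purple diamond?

blocked — turn left 143°, forward 13.4 m, then turn left 32°, forward 1.7 m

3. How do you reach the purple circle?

turn left 163°, forward 2.6 m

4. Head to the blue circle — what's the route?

turn left 115°, forward 11.7 m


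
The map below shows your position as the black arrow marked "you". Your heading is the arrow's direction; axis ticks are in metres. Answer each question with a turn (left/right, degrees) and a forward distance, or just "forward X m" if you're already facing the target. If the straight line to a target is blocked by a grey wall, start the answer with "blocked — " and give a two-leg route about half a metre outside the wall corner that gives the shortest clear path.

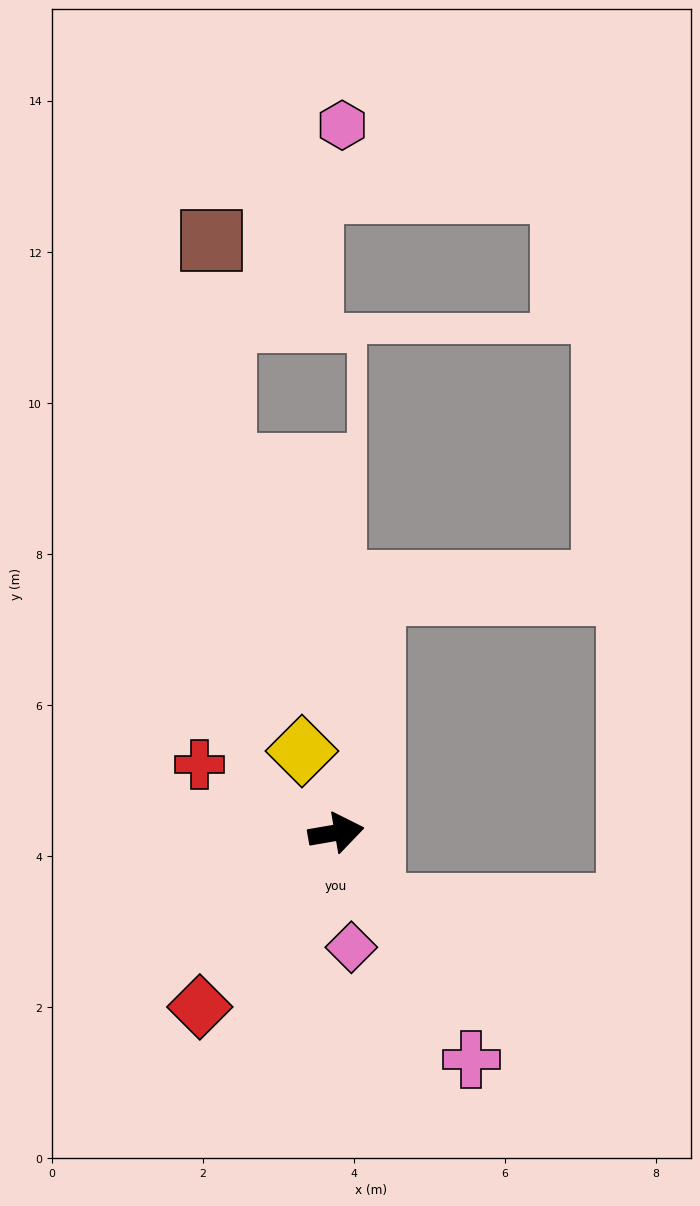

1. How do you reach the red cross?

turn left 144°, forward 2.0 m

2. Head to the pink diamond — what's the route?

turn right 92°, forward 1.5 m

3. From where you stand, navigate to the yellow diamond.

turn left 103°, forward 1.2 m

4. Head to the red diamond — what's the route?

turn right 138°, forward 2.9 m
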